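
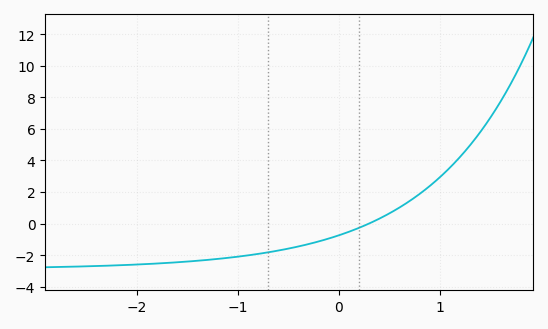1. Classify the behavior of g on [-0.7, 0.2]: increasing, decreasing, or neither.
increasing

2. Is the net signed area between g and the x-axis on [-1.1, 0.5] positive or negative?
negative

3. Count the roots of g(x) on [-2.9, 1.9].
1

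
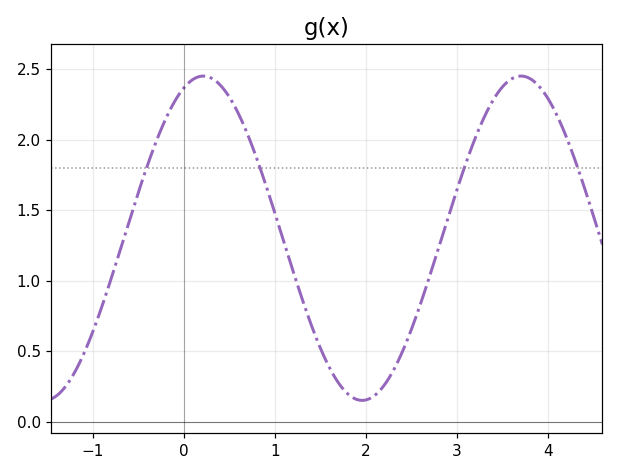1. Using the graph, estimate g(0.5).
2.3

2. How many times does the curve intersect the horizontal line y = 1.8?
4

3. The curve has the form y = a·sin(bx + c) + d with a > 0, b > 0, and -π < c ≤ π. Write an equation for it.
y = 1.15sin(1.8x + 1.2) + 1.3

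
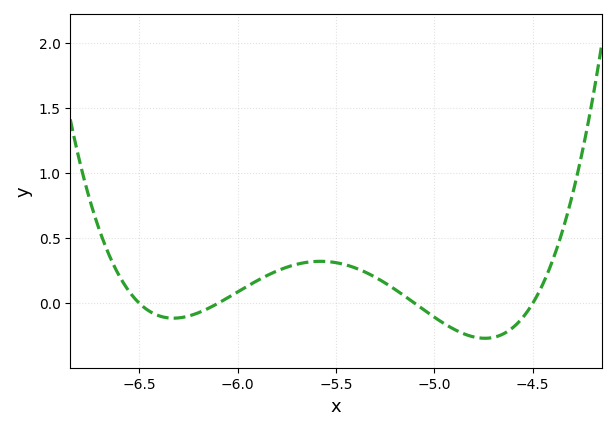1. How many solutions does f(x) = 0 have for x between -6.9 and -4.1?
4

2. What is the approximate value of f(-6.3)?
-0.1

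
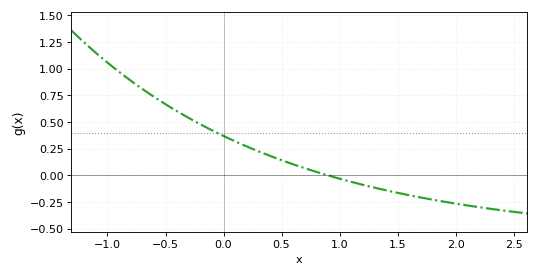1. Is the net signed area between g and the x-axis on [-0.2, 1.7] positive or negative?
positive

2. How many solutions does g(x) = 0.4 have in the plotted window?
1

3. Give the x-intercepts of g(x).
0.9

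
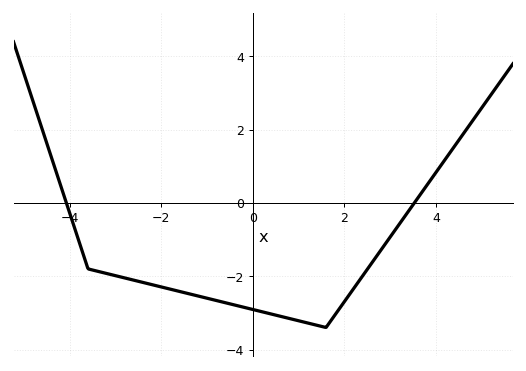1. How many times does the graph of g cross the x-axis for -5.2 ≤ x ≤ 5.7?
2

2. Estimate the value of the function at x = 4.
0.8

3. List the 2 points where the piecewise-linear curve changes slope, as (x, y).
(-3.6, -1.8); (1.6, -3.4)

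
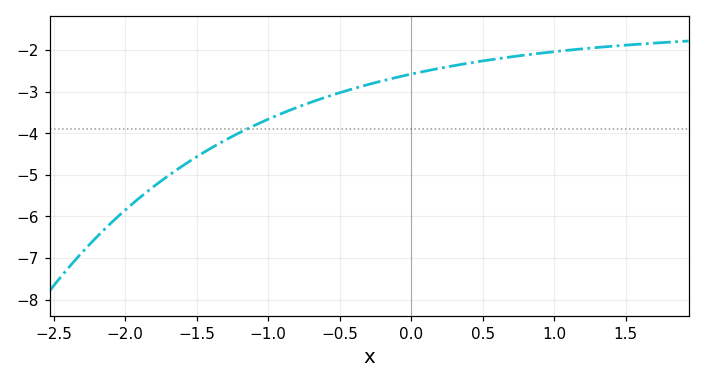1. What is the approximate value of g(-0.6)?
-3.14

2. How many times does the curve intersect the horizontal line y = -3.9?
1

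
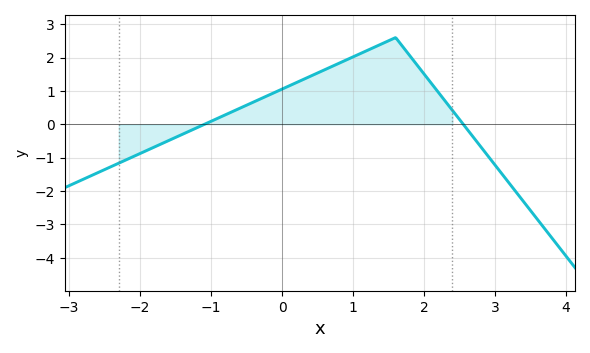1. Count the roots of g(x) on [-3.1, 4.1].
2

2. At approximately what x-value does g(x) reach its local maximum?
1.6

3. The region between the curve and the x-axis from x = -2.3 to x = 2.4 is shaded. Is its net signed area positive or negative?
positive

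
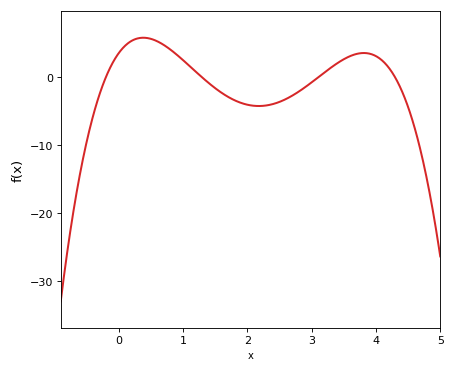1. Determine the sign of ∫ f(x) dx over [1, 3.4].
negative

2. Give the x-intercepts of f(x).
-0.2, 1.3, 3.1, 4.3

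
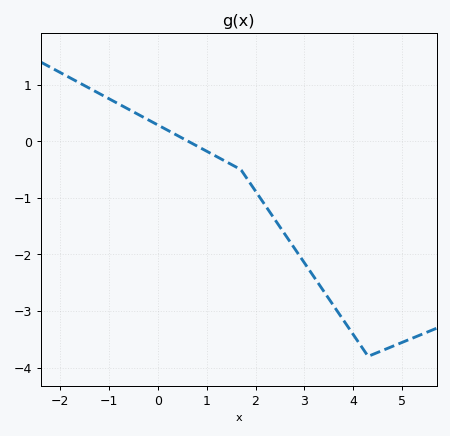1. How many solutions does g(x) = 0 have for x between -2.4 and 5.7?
1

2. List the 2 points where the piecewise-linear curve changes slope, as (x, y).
(1.7, -0.5); (4.3, -3.8)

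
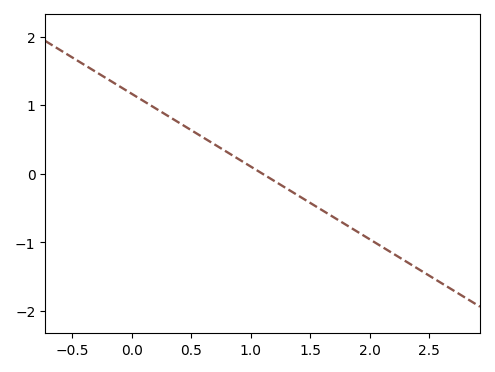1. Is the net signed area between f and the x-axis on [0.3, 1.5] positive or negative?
positive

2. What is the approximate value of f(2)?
-1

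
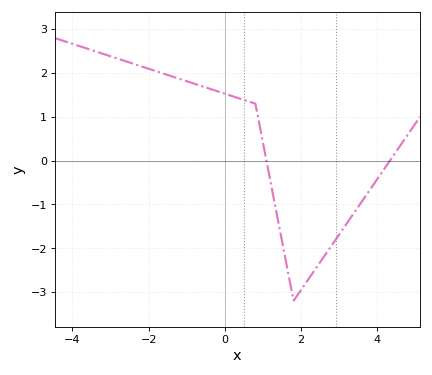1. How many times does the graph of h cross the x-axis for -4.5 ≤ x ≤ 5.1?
2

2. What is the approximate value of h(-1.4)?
1.9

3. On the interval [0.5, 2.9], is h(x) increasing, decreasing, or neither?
neither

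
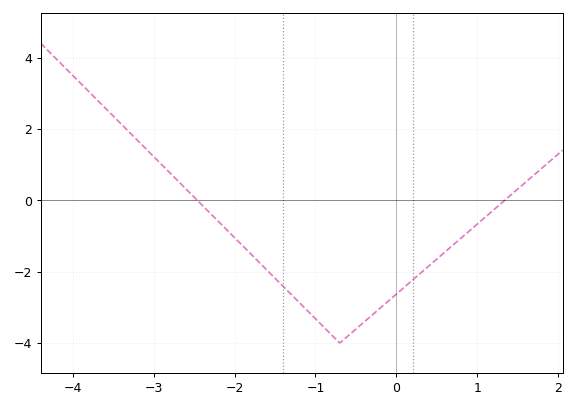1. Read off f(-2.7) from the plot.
0.6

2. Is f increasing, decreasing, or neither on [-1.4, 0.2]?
neither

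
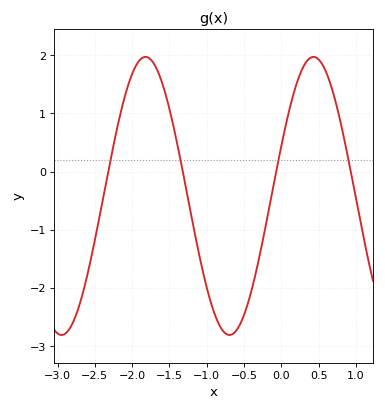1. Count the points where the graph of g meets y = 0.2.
4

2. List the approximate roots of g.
-2.32, -1.32, -0.069, 0.93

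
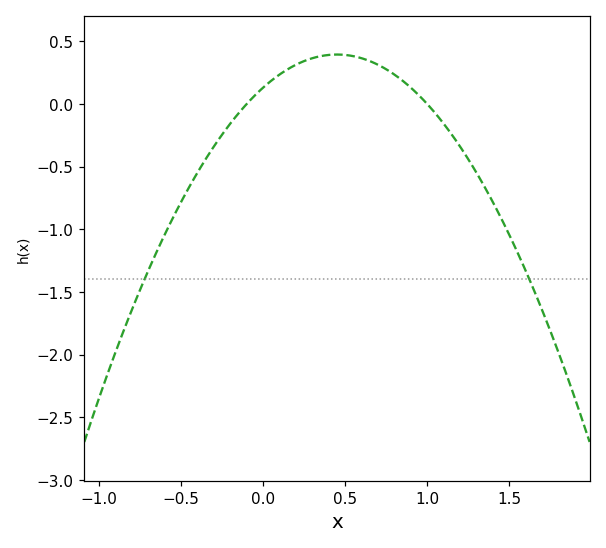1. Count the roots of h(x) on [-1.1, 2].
2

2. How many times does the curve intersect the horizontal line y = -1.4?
2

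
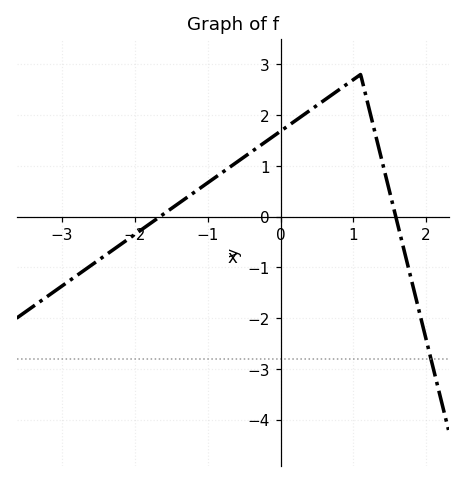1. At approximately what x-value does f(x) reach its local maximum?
1.1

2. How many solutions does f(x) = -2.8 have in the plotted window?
1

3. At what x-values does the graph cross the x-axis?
-1.66, 1.58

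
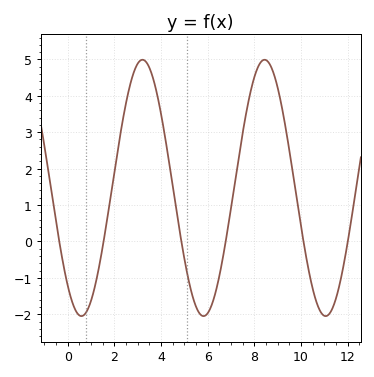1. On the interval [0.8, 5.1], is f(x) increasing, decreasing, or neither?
neither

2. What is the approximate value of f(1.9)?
1.5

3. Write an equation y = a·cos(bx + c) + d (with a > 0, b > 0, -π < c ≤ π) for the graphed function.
y = 3.52cos(1.2x + 2.44) + 1.47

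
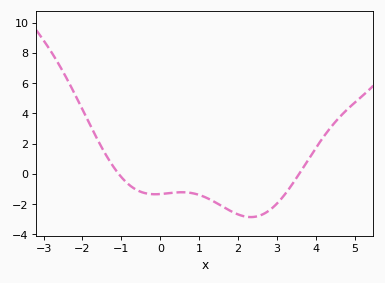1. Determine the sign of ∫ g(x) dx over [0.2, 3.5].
negative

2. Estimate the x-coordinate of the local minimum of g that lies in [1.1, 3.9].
2.4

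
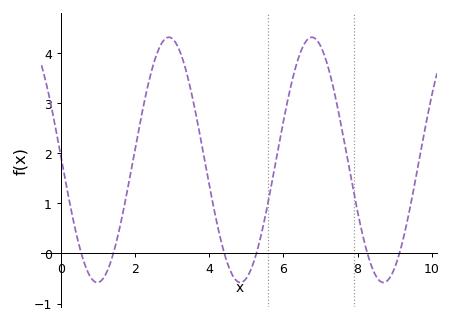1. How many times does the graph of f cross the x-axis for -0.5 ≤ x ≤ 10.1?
6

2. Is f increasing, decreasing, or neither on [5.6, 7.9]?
neither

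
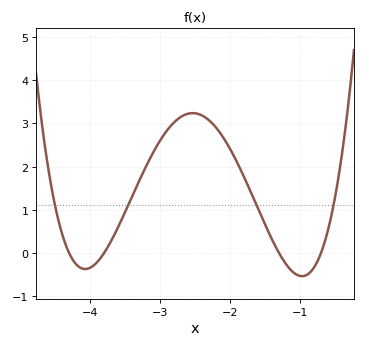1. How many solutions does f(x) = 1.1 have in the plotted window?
4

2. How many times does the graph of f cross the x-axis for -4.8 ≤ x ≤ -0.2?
4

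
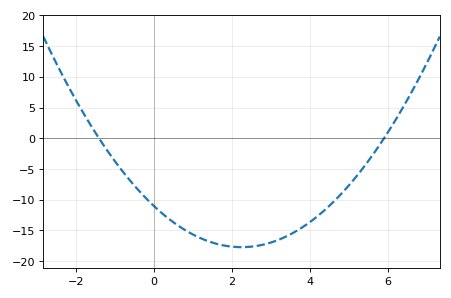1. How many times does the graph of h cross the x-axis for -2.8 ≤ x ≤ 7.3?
2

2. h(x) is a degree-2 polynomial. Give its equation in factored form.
y = 1.33(x + 1.4)(x - 5.9)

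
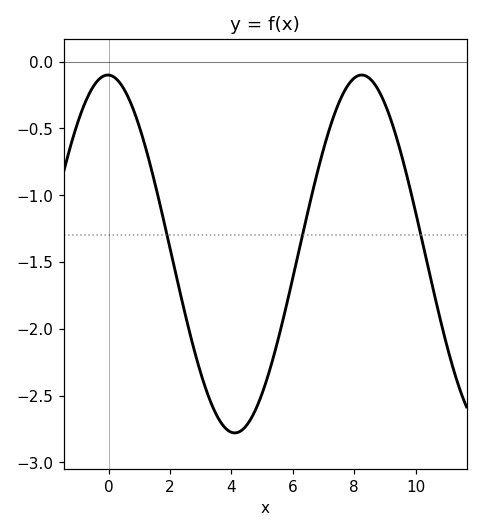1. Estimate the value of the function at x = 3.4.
-2.6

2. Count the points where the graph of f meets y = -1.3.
3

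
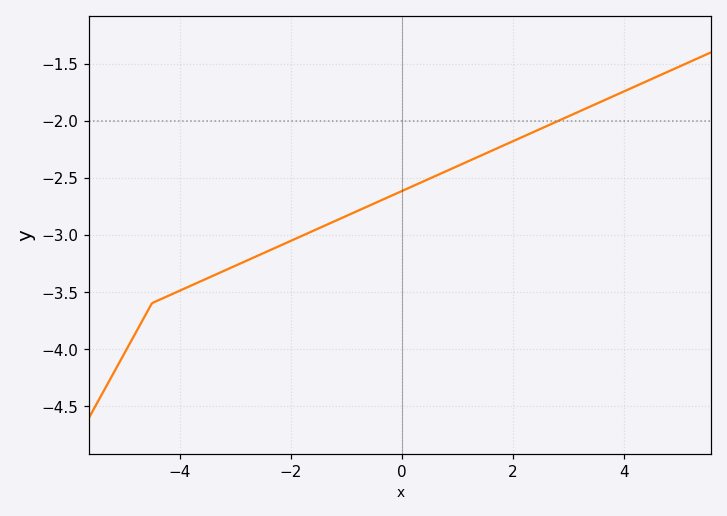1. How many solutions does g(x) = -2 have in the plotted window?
1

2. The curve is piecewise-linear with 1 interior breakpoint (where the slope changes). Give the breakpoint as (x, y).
(-4.5, -3.6)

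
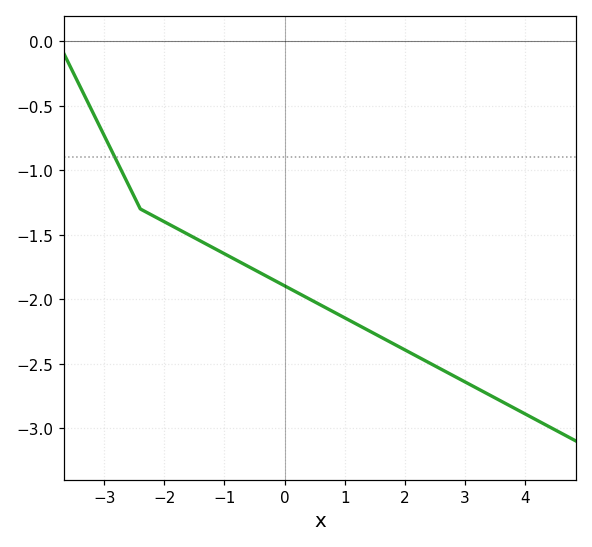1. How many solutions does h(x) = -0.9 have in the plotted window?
1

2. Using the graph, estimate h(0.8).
-2.1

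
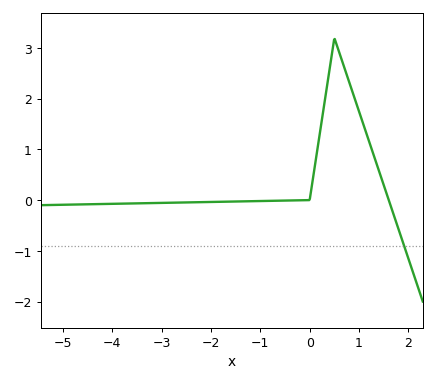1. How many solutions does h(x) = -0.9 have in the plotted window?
1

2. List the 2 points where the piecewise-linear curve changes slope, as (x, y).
(0, 0); (0.5, 3.2)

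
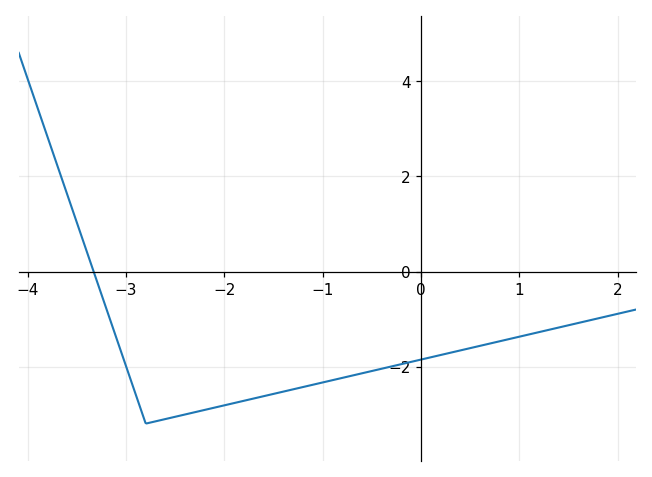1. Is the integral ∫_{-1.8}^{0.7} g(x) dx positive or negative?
negative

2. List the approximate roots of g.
-3.3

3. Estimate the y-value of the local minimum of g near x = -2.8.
-3.2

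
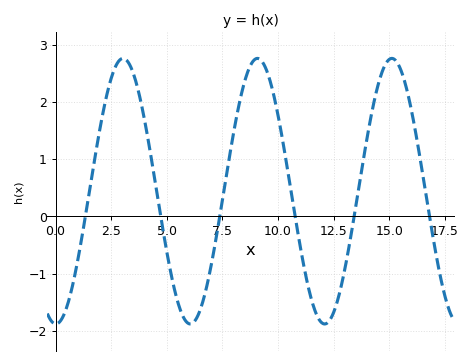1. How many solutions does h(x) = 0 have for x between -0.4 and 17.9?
6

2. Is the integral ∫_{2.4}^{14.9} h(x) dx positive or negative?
positive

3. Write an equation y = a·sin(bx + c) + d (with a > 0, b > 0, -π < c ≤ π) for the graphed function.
y = 2.32sin(1.04x - 1.58) + 0.44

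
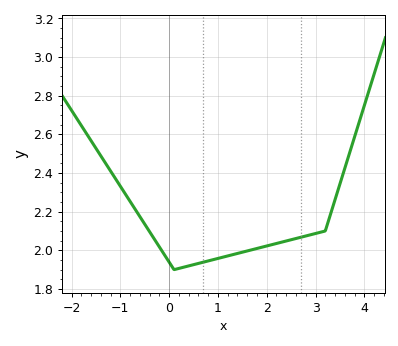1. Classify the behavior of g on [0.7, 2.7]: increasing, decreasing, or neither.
increasing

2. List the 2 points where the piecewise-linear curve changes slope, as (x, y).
(0.1, 1.9); (3.2, 2.1)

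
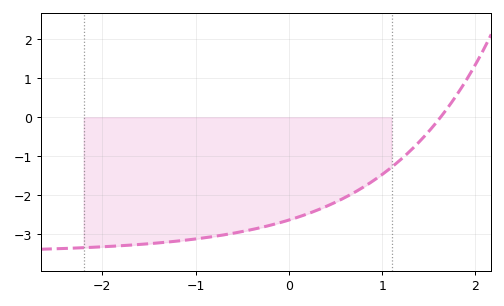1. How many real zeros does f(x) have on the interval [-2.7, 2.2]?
1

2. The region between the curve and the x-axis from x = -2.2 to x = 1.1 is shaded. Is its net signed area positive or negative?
negative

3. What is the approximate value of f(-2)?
-3.33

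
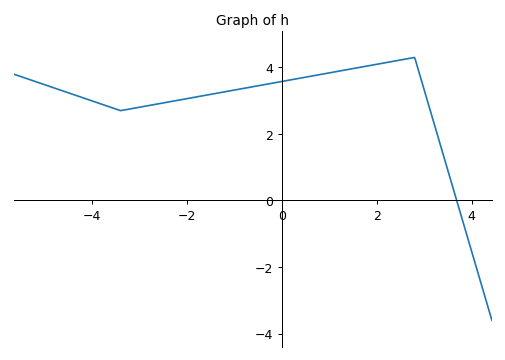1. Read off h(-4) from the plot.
3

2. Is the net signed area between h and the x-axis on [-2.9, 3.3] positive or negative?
positive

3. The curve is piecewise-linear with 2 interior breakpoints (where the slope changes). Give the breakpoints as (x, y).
(-3.4, 2.7); (2.8, 4.3)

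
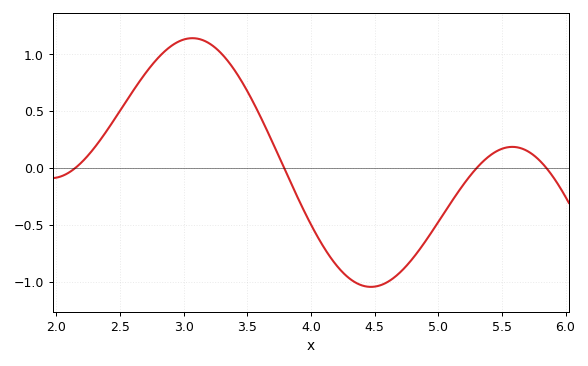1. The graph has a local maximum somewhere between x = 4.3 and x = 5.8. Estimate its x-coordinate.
5.6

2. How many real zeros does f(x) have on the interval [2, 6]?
4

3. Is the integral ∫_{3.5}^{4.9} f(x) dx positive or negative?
negative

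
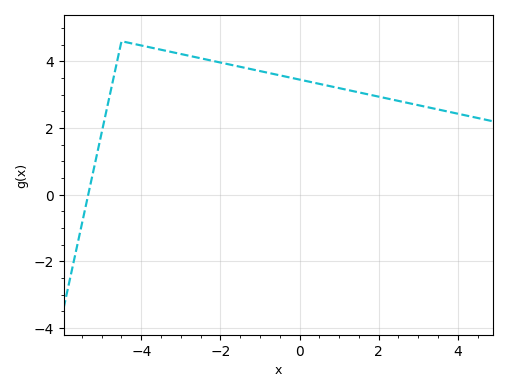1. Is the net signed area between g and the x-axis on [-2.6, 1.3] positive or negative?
positive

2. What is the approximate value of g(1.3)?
3.2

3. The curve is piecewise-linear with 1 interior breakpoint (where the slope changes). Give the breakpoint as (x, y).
(-4.5, 4.6)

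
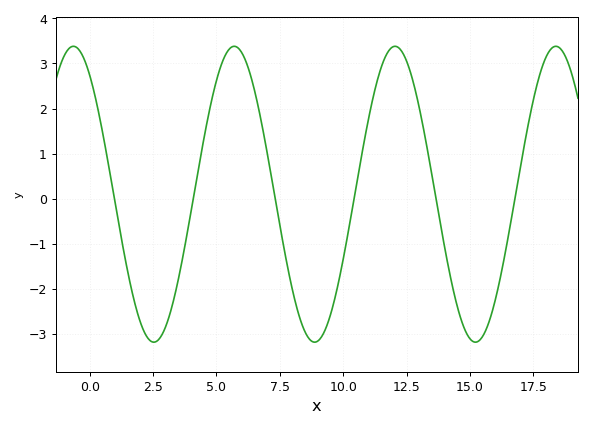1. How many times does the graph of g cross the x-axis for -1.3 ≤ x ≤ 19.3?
6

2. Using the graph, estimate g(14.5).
-2.4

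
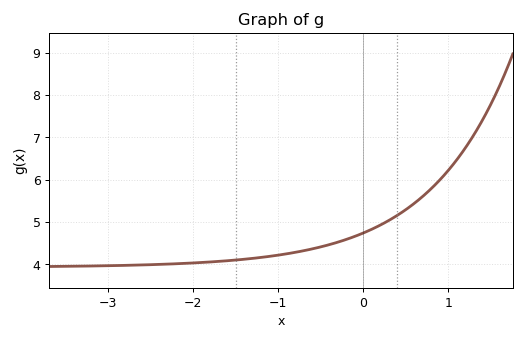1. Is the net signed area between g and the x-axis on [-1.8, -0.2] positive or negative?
positive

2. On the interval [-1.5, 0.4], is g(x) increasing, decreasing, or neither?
increasing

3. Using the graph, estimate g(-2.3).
4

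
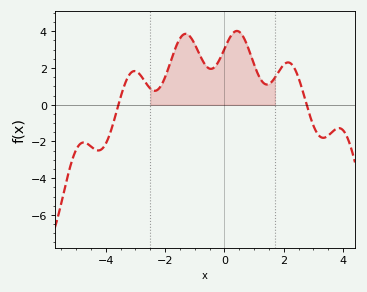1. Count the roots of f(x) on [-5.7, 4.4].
2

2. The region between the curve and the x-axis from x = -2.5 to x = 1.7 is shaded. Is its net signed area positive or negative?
positive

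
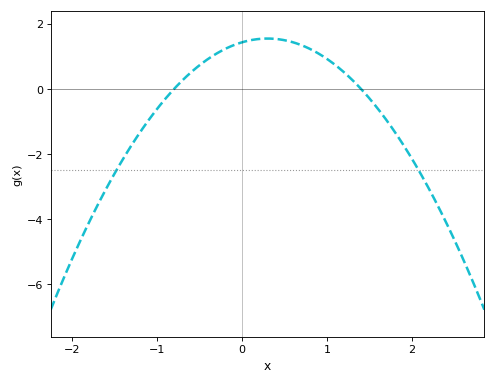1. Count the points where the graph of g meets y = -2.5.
2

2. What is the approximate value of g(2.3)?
-3.57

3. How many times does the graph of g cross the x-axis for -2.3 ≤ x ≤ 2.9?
2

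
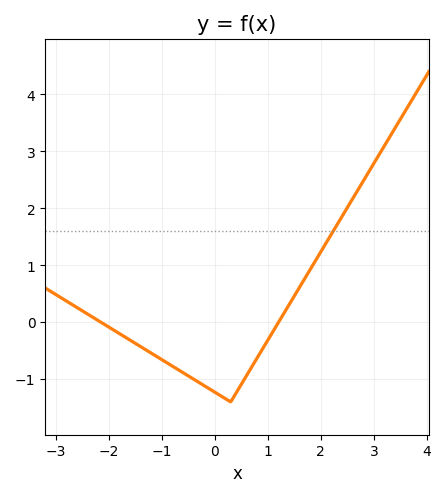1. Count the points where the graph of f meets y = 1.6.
1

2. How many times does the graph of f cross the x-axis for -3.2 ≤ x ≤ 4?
2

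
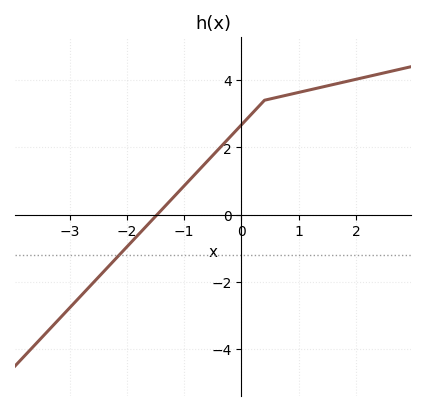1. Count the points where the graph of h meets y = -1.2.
1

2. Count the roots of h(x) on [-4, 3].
1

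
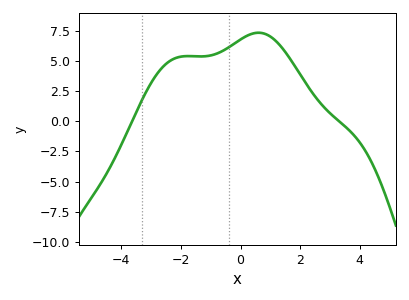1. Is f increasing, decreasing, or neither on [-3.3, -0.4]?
neither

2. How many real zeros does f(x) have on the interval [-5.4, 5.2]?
2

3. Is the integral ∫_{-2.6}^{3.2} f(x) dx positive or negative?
positive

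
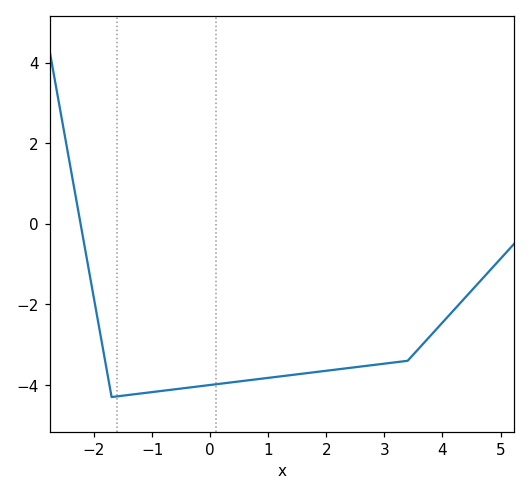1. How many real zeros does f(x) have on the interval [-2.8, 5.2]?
1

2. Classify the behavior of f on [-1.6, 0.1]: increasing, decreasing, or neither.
increasing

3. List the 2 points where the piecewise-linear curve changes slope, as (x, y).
(-1.7, -4.3); (3.4, -3.4)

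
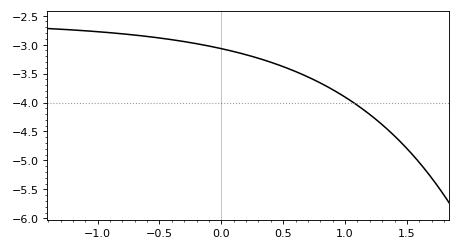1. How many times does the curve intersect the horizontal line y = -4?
1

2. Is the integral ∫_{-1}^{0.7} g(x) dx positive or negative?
negative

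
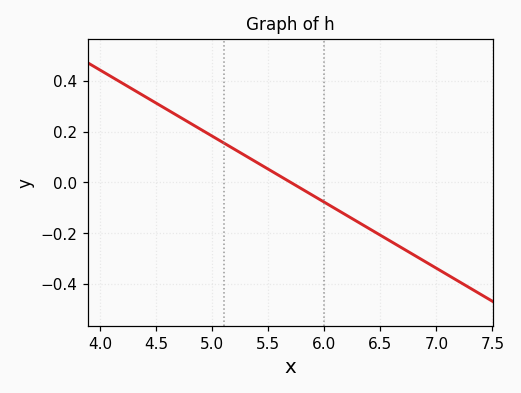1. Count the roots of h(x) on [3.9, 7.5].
1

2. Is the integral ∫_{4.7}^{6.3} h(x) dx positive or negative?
positive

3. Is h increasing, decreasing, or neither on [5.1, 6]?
decreasing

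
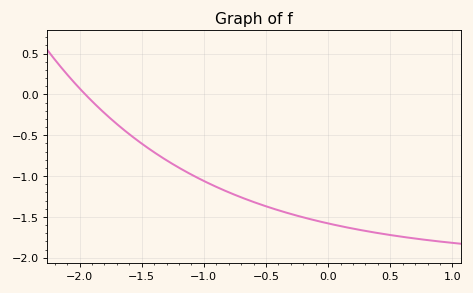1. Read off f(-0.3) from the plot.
-1.45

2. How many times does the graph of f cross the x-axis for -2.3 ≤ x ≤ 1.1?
1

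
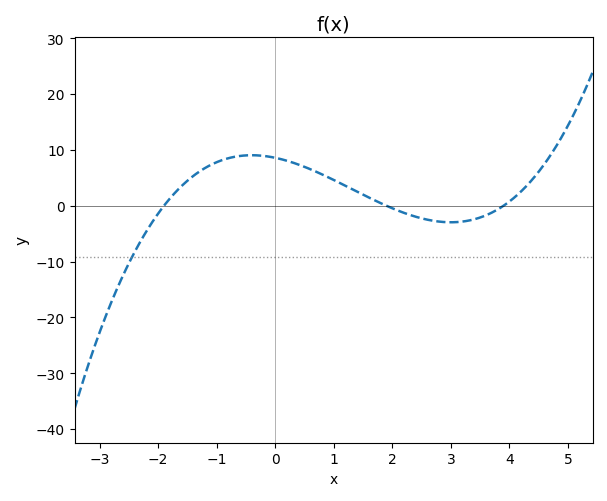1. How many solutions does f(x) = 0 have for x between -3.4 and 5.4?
3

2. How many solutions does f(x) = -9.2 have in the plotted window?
1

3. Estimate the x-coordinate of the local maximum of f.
-0.399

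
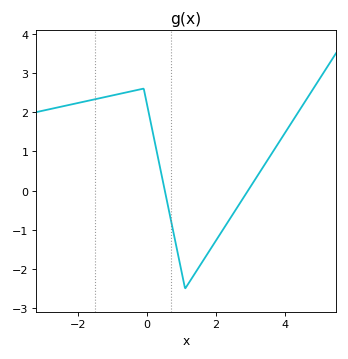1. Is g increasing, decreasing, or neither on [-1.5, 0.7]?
neither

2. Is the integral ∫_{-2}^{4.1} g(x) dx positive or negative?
positive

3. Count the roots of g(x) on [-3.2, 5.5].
2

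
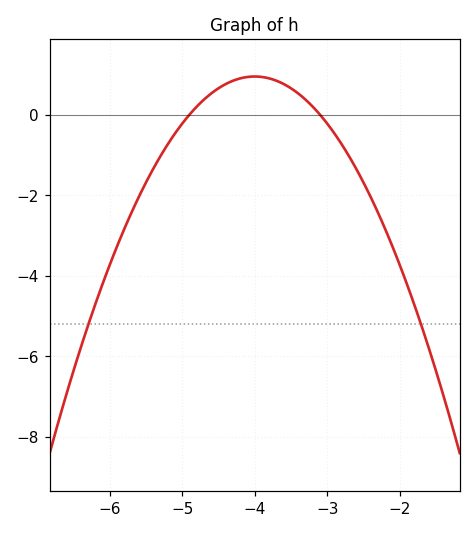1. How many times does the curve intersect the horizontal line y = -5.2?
2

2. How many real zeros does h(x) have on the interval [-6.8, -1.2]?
2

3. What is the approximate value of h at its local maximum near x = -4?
0.948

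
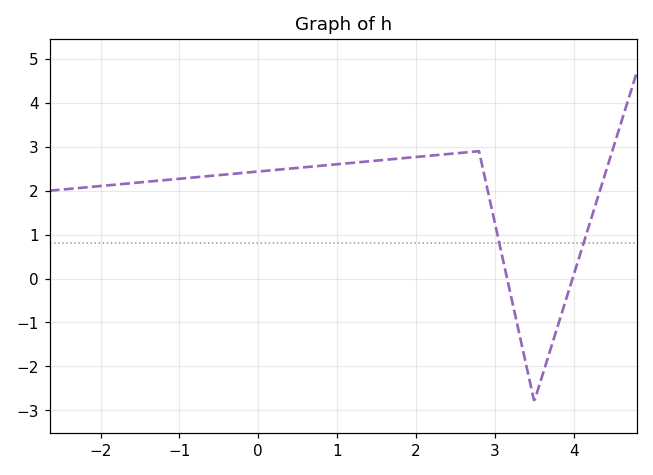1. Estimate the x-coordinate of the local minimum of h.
3.5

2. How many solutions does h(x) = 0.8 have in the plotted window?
2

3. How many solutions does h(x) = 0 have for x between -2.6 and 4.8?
2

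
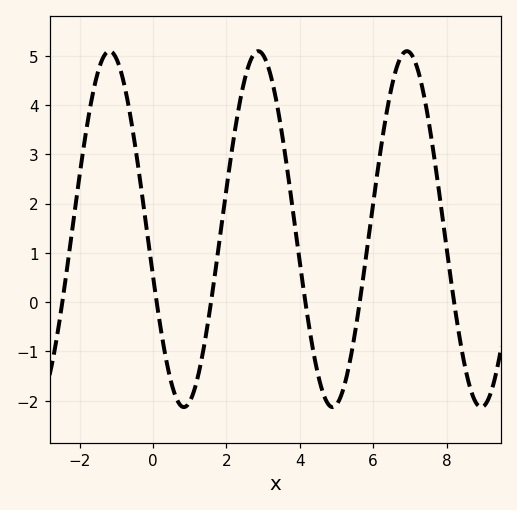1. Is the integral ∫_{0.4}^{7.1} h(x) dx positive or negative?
positive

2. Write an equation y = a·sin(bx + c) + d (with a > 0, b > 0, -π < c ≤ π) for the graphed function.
y = 3.61sin(1.55x - 2.87) + 1.48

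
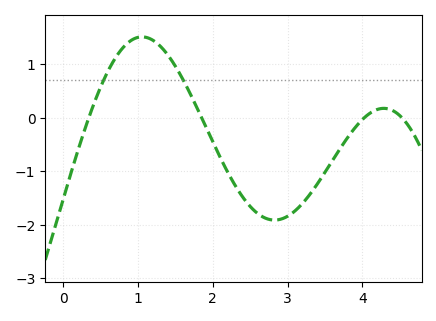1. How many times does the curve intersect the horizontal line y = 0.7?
2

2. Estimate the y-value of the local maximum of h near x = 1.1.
1.5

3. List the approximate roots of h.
0.3, 1.8, 4, 4.5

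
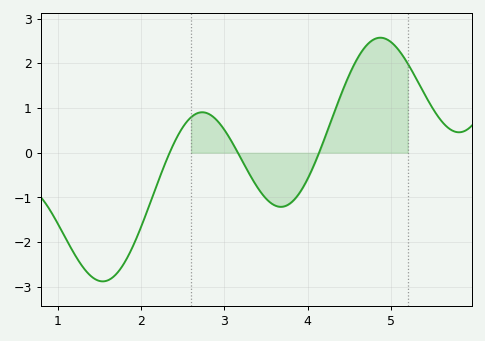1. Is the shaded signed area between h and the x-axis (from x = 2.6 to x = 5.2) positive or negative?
positive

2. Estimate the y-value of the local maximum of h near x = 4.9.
2.57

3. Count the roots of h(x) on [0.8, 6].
3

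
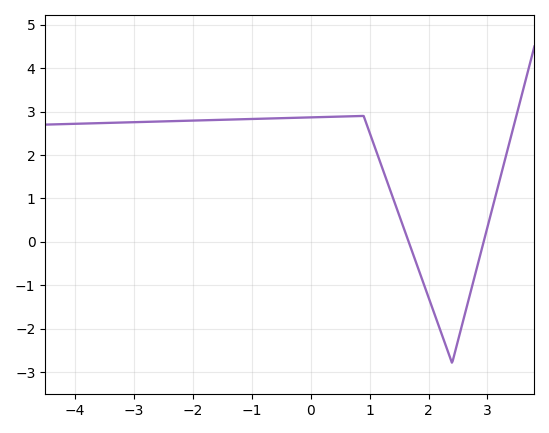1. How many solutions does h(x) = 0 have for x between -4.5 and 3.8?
2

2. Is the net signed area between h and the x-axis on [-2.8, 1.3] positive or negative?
positive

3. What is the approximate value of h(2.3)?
-2.42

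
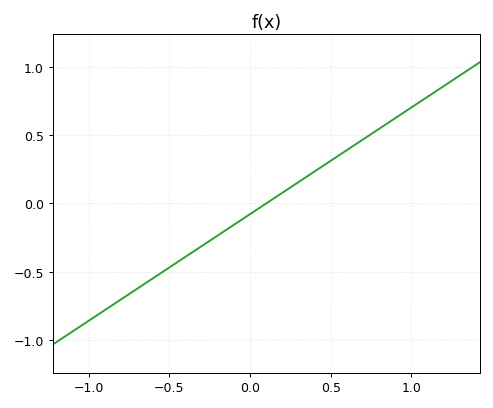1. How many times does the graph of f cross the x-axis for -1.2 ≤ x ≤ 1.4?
1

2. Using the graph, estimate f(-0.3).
-0.312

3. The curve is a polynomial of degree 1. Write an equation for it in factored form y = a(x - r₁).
y = 0.78(x - 0.1)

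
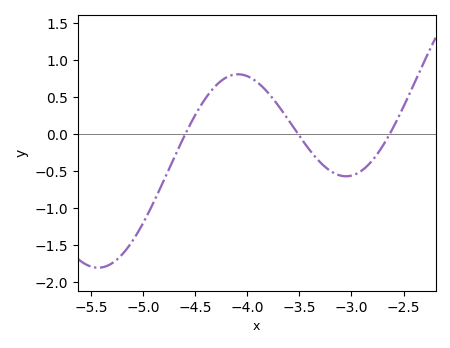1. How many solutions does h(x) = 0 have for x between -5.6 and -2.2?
3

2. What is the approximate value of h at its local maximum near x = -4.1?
0.81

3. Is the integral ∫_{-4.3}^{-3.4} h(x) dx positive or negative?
positive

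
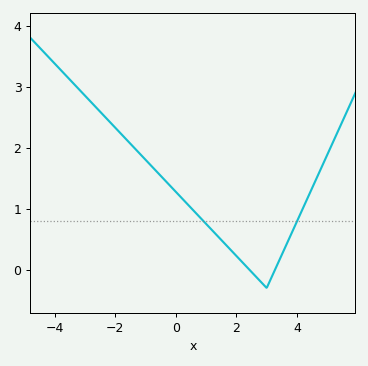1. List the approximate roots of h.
2.43, 3.27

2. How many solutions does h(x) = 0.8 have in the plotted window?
2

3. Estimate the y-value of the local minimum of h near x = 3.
-0.3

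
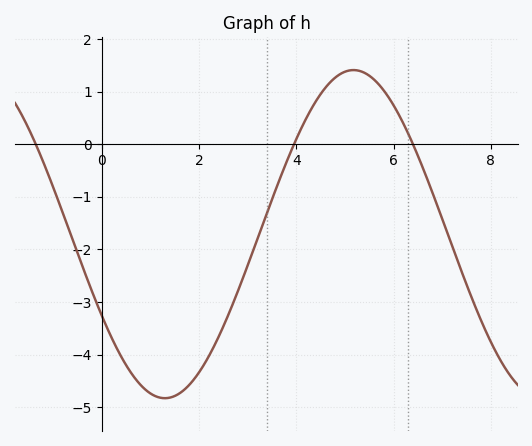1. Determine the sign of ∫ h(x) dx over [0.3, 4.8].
negative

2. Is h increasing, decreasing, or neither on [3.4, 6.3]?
neither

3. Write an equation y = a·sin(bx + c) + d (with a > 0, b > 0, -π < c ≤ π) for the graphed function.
y = 3.12sin(0.81x - 2.62) - 1.71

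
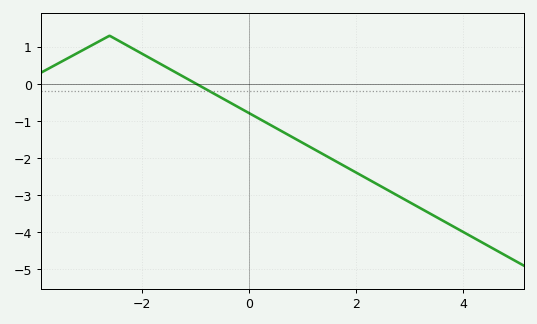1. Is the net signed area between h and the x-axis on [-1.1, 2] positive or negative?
negative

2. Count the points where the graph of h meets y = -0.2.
1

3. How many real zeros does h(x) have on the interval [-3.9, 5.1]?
1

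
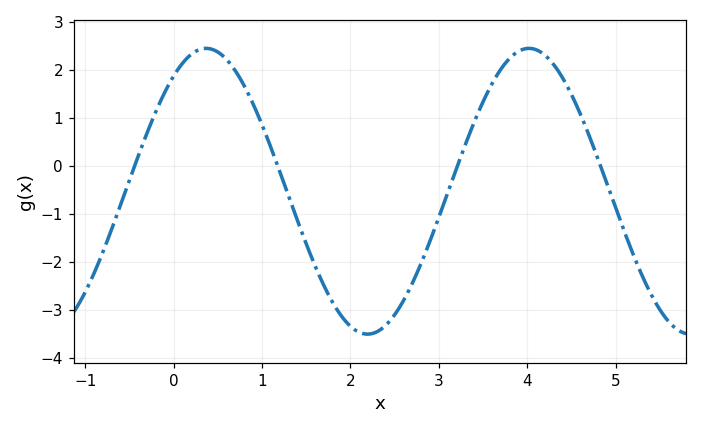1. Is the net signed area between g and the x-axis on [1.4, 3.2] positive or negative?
negative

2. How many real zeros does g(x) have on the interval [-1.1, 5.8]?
4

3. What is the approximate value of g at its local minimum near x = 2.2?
-3.51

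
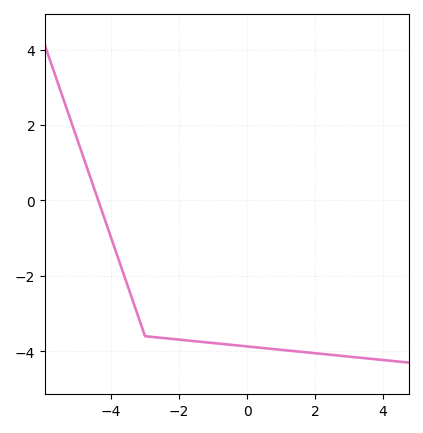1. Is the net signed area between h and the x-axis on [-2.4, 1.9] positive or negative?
negative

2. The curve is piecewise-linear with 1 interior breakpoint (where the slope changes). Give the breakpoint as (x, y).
(-3, -3.6)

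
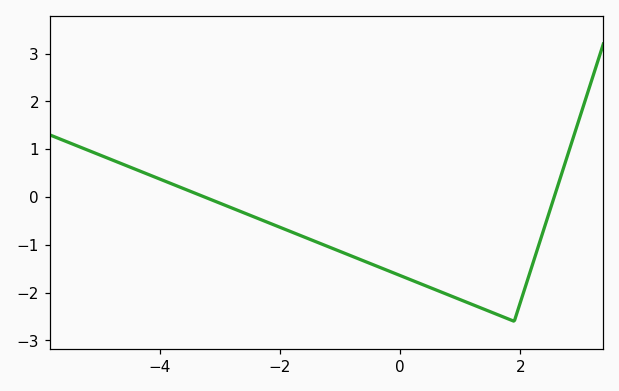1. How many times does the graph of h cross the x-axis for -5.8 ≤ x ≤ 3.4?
2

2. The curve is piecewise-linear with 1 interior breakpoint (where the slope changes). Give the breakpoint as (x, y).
(1.9, -2.6)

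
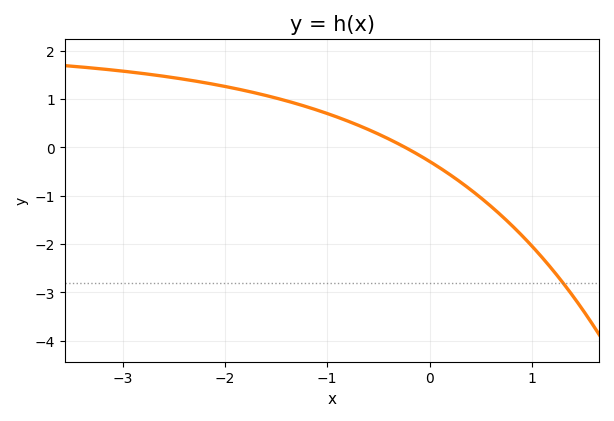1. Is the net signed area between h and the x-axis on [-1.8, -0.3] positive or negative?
positive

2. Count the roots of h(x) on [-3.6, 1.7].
1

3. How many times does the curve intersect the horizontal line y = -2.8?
1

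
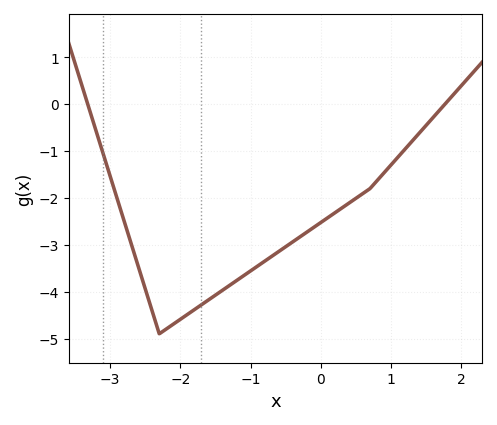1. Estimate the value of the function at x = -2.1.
-4.7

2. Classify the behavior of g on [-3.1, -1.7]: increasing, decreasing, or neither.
neither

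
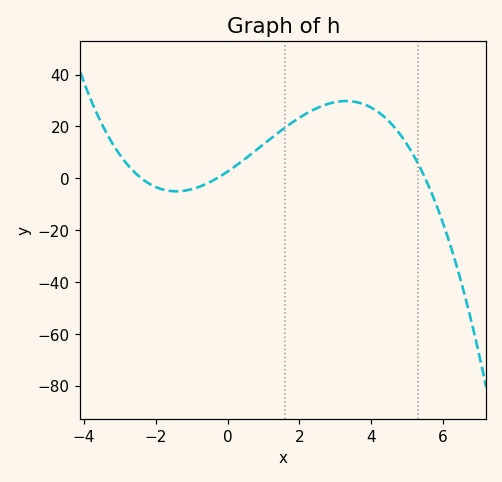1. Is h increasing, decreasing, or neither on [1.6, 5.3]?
neither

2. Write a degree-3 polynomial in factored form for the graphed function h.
y = -0.66(x + 2.4)(x + 0.3)(x - 5.5)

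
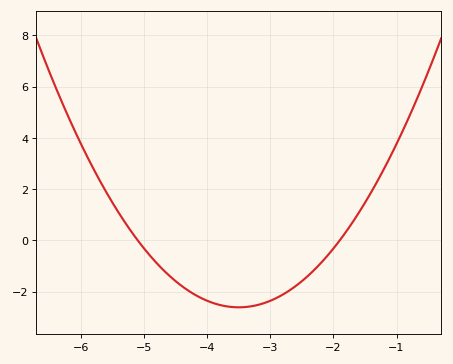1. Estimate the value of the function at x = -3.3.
-2.57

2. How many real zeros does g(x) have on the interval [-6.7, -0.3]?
2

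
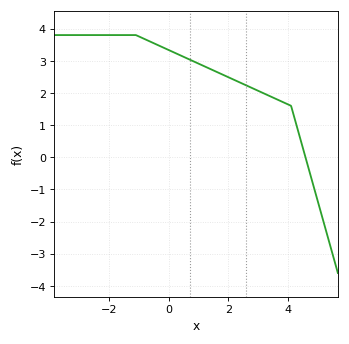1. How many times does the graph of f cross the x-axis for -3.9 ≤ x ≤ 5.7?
1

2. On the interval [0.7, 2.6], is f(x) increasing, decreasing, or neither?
decreasing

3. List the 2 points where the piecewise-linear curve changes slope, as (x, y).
(-1.1, 3.8); (4.1, 1.6)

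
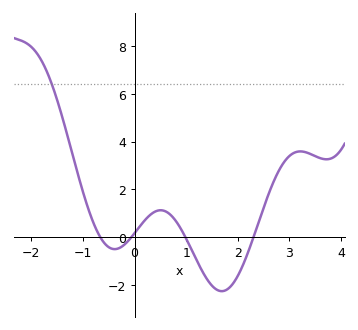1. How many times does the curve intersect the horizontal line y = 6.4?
1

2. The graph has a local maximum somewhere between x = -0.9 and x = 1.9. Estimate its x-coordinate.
0.5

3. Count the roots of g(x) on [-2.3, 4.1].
4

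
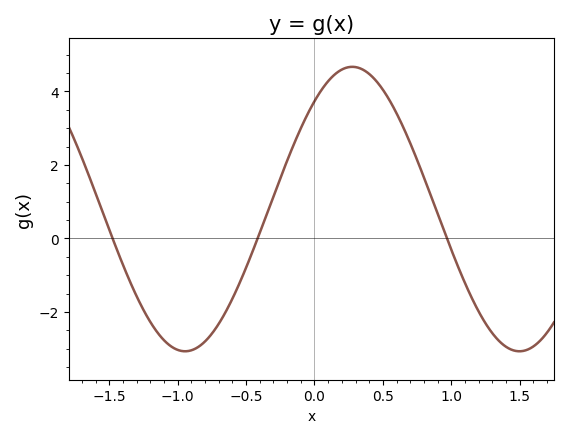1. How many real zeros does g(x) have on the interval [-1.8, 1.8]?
3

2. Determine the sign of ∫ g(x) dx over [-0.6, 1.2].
positive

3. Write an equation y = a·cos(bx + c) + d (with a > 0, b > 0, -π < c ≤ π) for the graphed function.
y = 3.87cos(2.6x - 0.71) + 0.8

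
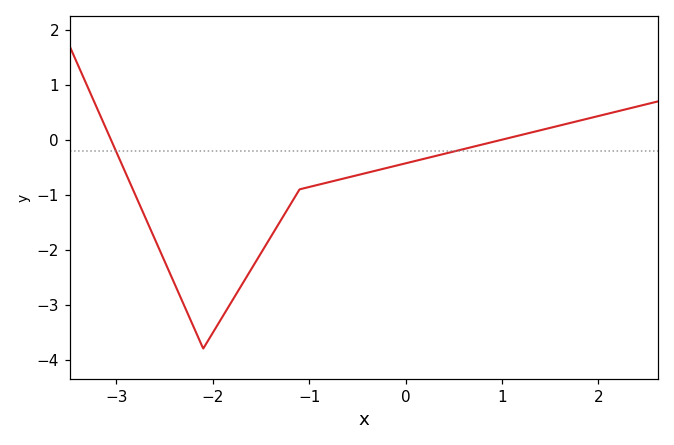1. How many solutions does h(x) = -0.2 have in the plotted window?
2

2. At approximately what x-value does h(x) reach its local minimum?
-2.1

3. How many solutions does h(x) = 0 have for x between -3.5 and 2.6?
2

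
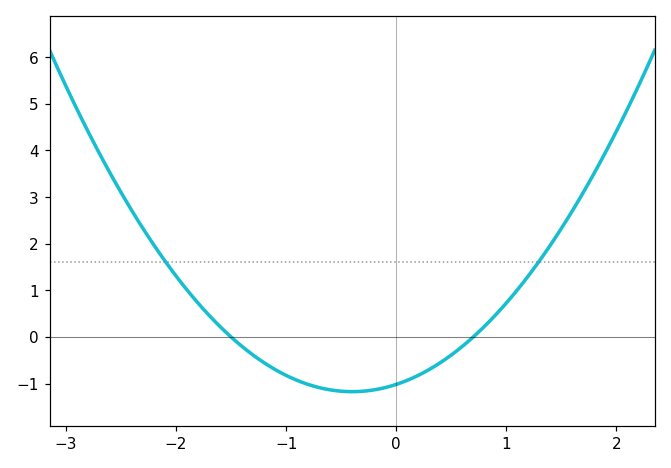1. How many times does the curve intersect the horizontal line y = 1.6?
2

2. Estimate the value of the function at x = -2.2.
2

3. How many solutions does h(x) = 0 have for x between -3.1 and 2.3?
2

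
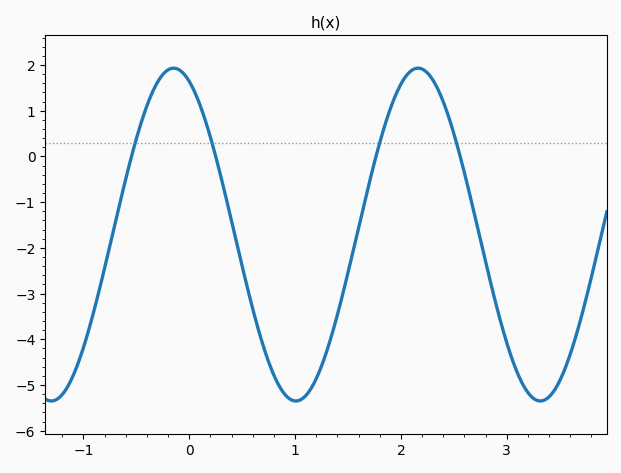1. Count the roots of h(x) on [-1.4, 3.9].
4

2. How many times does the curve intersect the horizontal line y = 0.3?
4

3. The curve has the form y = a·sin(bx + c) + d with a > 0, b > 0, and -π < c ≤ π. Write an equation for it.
y = 3.64sin(2.72x + 1.97) - 1.71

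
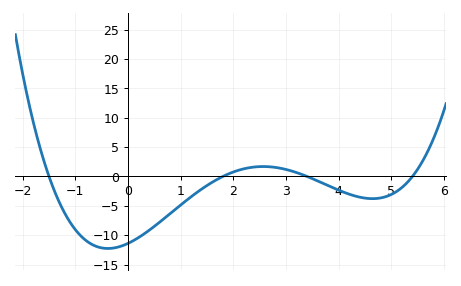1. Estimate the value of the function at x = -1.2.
-6.5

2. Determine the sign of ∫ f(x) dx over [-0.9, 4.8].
negative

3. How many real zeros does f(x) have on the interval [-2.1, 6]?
4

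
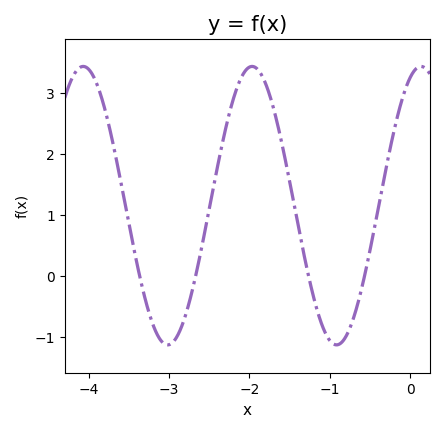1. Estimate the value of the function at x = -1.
-1.06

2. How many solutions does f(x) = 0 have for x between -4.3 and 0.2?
4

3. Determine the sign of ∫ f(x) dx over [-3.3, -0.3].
positive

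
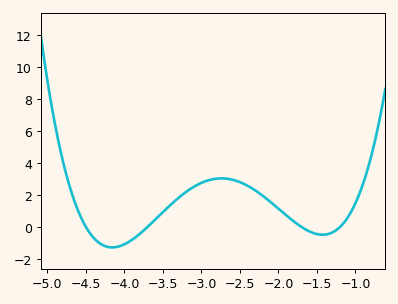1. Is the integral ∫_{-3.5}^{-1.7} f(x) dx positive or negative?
positive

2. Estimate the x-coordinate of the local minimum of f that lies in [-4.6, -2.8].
-4.2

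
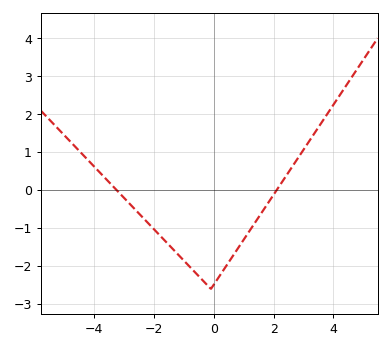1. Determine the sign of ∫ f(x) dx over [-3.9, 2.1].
negative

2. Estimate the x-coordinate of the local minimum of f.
-0.098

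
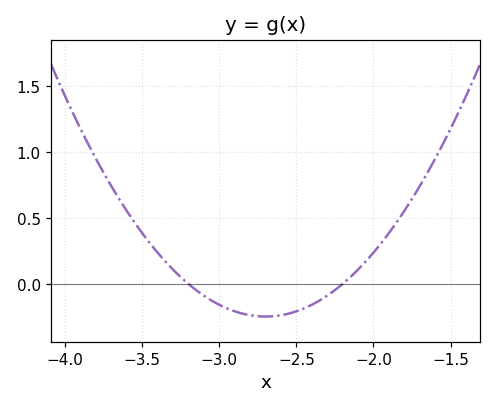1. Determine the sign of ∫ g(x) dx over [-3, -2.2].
negative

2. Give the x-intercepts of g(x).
-3.2, -2.2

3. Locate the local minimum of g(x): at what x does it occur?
-2.7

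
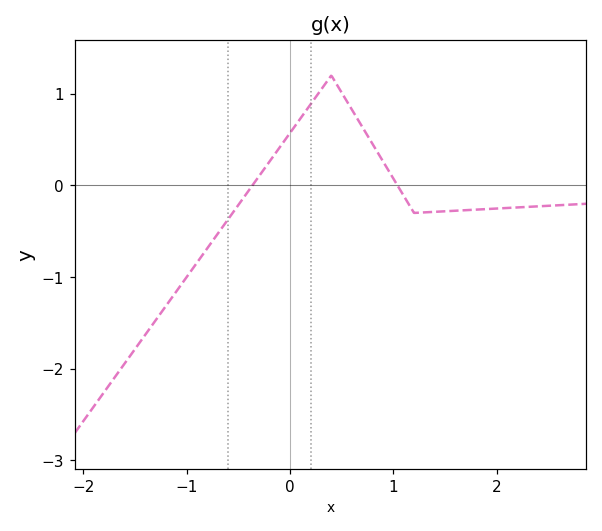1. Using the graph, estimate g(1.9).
-0.258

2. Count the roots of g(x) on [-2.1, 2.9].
2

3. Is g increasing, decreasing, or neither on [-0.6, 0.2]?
increasing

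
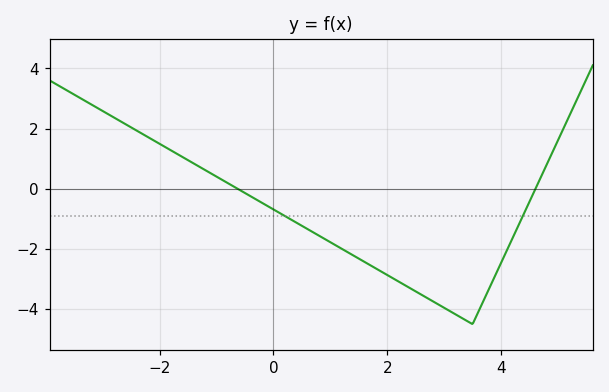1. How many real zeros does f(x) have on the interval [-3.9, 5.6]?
2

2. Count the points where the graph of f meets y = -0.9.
2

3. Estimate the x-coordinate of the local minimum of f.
3.5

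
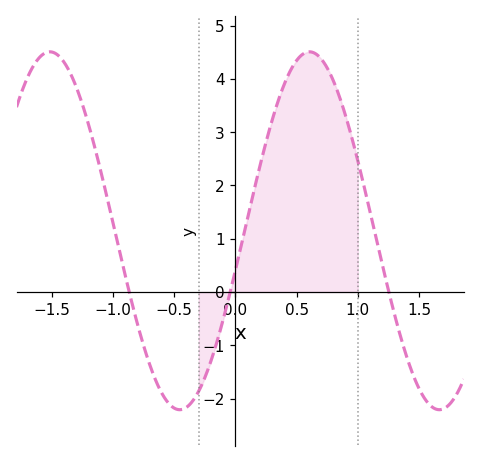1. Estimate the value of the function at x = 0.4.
3.91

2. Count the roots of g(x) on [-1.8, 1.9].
3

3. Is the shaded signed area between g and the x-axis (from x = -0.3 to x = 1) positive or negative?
positive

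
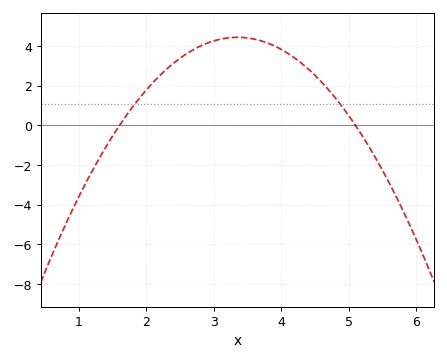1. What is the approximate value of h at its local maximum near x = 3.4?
4.4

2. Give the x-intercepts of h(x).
1.6, 5.1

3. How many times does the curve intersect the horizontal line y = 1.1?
2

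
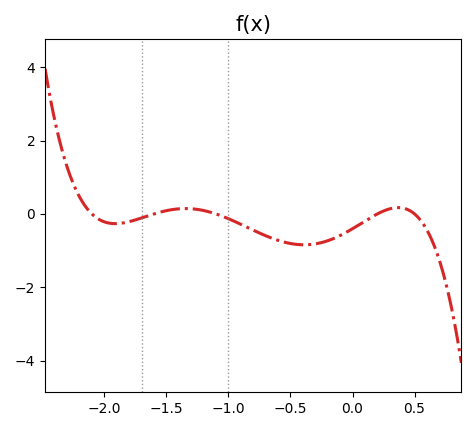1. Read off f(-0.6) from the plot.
-0.719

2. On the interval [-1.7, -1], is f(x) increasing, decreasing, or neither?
neither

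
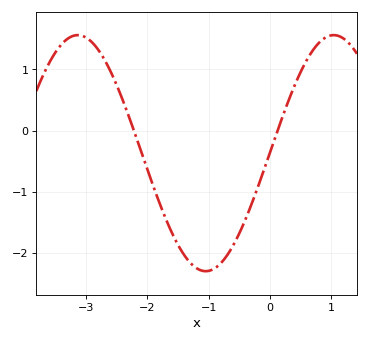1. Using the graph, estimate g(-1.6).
-1.67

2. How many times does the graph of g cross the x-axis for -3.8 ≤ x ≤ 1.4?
2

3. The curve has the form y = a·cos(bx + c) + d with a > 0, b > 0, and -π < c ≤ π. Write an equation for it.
y = 1.93cos(1.5x - 1.57) - 0.37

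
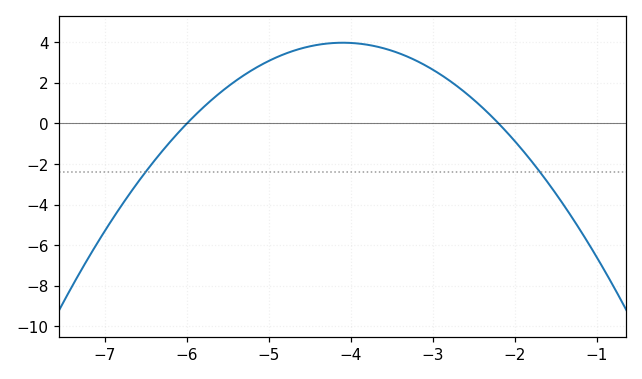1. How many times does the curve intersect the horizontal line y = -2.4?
2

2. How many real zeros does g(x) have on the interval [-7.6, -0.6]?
2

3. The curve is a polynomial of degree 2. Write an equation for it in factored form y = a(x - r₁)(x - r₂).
y = -1.1(x + 6)(x + 2.2)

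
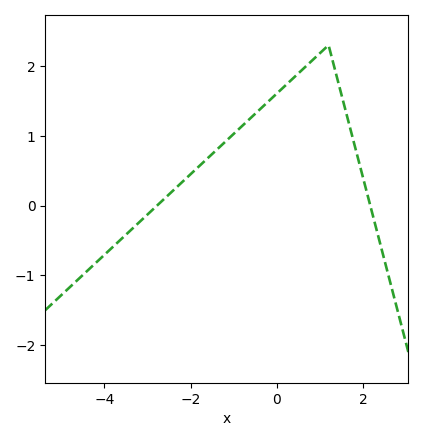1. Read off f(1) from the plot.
2.2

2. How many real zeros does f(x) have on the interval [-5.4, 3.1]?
2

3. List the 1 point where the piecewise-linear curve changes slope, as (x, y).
(1.2, 2.3)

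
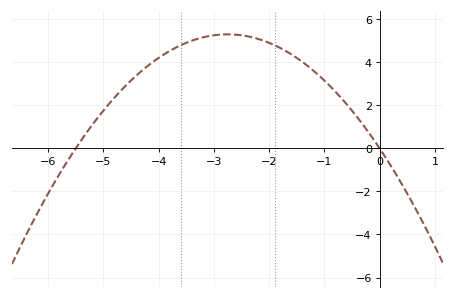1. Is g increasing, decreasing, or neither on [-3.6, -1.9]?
neither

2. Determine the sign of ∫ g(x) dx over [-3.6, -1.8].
positive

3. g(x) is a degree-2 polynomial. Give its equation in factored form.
y = -0.7(x + 5.5)(x - 0)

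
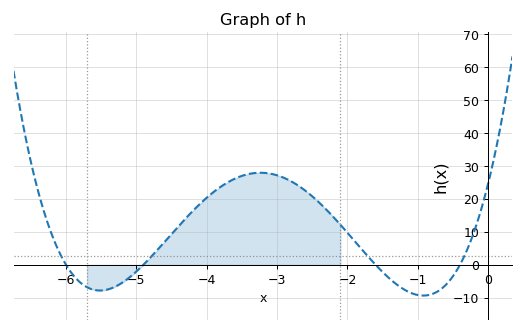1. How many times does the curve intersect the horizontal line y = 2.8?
4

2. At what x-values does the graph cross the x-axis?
-6, -4.9, -1.6, -0.4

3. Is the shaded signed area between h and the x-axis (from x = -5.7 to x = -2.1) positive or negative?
positive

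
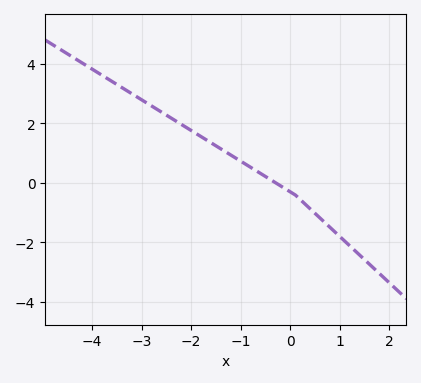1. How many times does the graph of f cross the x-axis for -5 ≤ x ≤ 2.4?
1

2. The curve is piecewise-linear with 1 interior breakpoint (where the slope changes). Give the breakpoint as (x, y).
(0.1, -0.4)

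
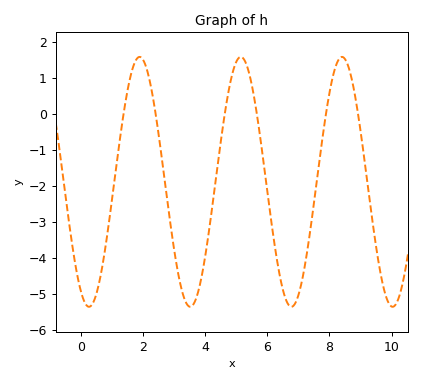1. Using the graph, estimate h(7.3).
-3.72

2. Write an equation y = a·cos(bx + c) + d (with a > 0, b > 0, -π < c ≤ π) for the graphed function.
y = 3.47cos(1.93x + 2.63) - 1.88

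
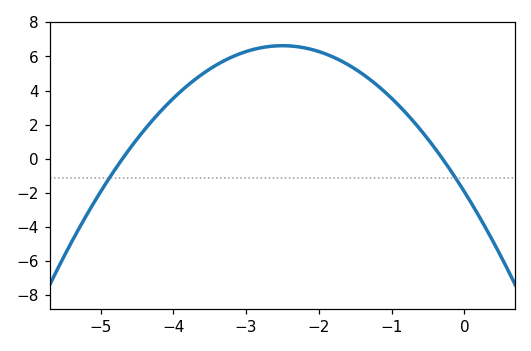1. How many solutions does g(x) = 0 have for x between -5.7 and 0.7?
2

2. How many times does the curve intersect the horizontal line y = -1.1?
2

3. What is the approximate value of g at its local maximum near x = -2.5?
6.6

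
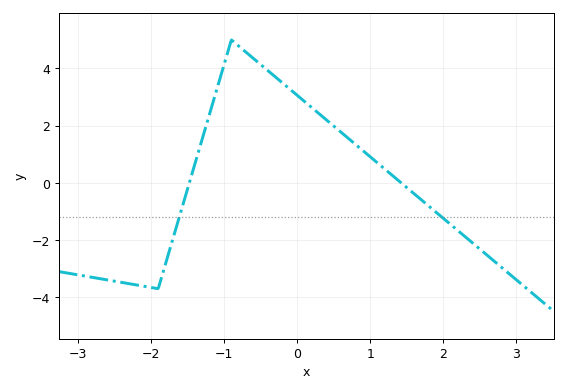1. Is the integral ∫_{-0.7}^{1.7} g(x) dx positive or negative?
positive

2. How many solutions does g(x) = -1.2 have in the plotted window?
2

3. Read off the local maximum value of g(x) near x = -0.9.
5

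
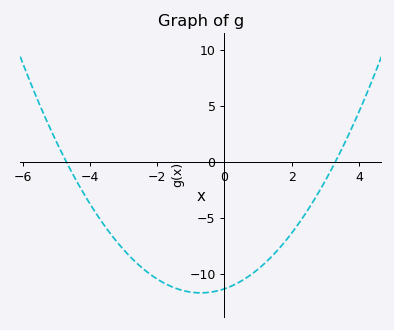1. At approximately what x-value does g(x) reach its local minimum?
-0.7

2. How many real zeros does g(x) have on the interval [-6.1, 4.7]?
2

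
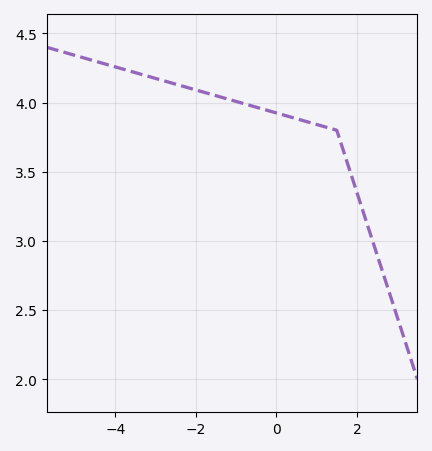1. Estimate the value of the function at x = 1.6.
3.71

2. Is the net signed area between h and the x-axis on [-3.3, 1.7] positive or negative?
positive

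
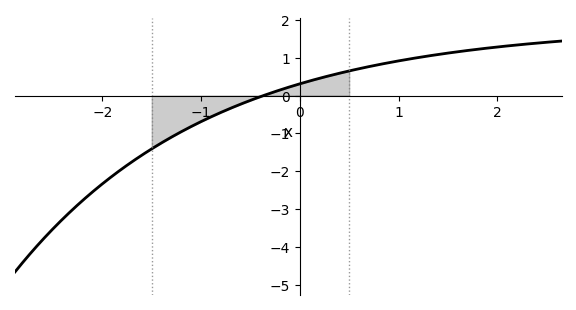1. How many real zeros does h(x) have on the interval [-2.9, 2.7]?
1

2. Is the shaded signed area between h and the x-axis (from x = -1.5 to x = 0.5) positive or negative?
negative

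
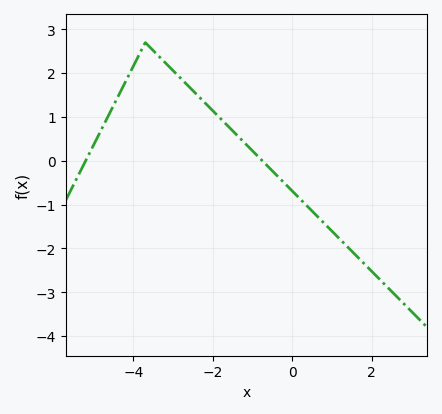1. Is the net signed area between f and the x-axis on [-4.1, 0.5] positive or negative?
positive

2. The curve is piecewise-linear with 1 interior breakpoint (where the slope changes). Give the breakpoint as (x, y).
(-3.7, 2.7)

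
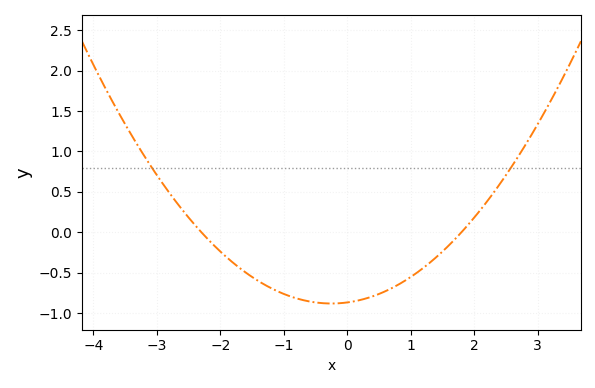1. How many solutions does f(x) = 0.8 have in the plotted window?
2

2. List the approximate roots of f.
-2.2, 1.8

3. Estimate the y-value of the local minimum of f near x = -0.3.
-0.9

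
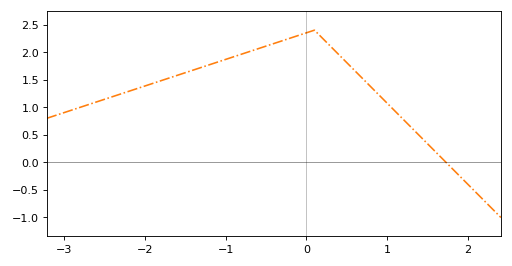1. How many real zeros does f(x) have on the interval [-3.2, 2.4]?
1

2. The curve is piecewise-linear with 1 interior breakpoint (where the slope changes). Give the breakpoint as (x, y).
(0.1, 2.4)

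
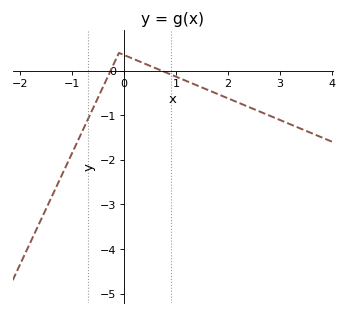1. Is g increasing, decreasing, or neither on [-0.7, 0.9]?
neither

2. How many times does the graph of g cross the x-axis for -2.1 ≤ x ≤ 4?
2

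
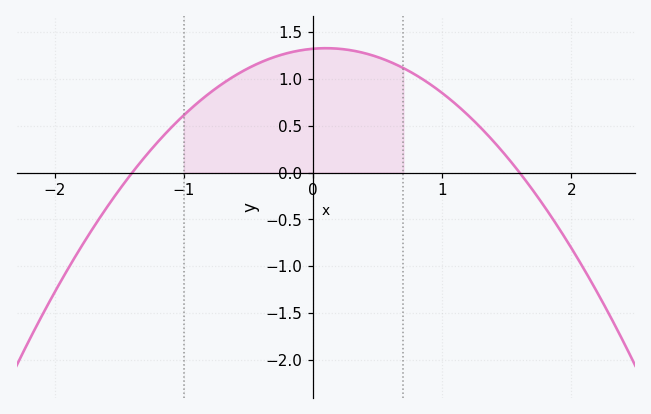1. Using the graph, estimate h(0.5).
1.25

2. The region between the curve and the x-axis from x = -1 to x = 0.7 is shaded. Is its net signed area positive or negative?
positive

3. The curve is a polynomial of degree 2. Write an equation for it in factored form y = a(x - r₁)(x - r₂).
y = -0.59(x + 1.4)(x - 1.6)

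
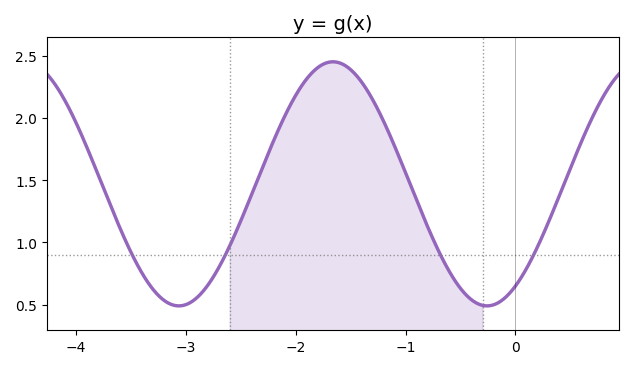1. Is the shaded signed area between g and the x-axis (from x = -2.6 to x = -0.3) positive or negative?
positive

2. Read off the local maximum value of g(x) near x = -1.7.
2.45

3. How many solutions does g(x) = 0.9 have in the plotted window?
4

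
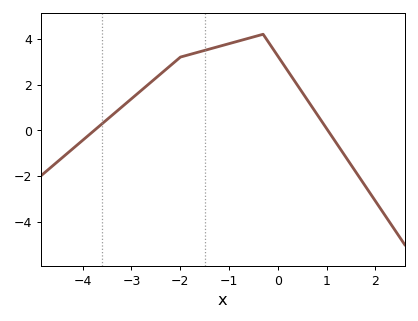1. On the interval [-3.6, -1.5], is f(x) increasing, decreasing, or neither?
increasing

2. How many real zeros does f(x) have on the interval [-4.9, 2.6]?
2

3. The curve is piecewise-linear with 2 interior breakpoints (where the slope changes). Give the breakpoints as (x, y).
(-2, 3.2); (-0.3, 4.2)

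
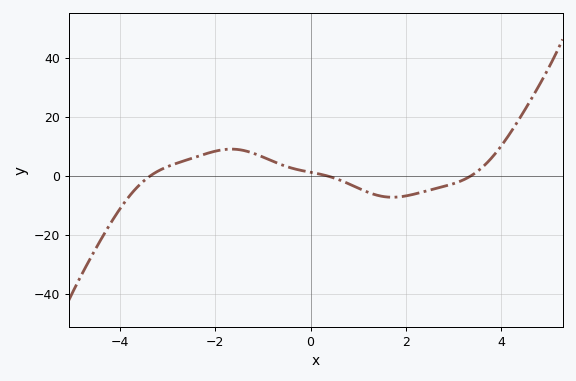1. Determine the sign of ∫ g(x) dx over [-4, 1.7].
positive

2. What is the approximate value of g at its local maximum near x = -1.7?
9.02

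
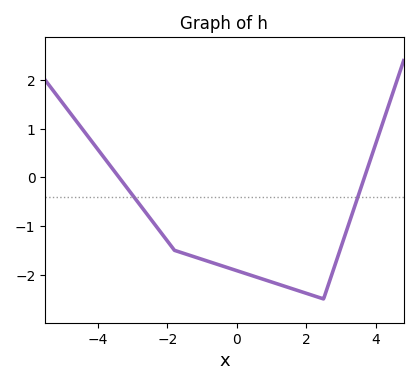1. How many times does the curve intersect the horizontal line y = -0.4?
2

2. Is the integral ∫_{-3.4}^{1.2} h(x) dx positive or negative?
negative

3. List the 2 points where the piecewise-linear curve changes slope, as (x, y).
(-1.8, -1.5); (2.5, -2.5)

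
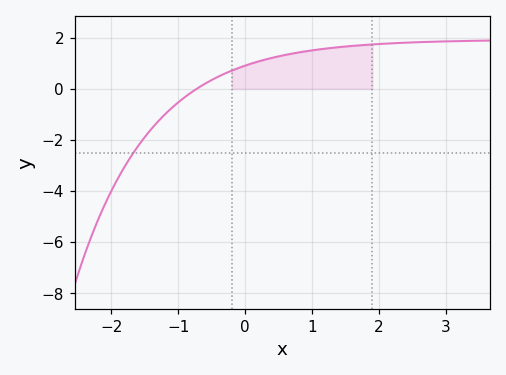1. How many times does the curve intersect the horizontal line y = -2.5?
1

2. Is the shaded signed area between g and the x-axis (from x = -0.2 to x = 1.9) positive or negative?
positive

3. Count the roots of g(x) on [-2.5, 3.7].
1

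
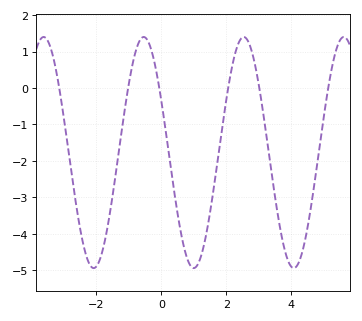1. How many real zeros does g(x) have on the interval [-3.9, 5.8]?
6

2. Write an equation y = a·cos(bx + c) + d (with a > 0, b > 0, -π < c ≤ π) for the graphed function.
y = 3.17cos(2x + 1.1) - 1.77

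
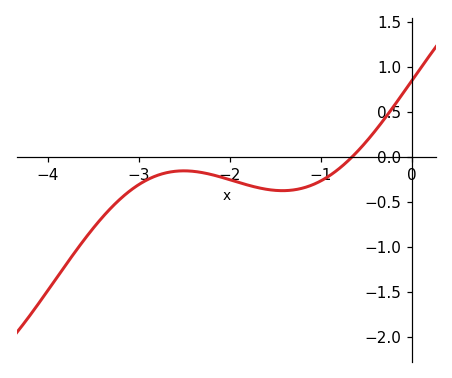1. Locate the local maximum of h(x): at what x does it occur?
-2.5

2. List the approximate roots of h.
-0.7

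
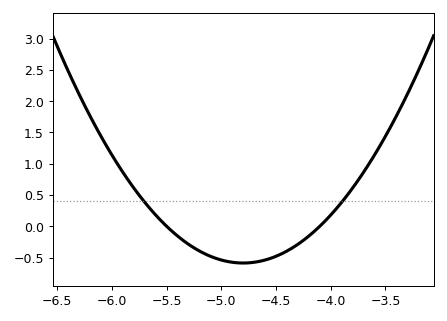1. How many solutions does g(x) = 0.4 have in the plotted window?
2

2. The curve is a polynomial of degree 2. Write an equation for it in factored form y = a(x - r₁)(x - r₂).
y = 1.2(x + 5.5)(x + 4.1)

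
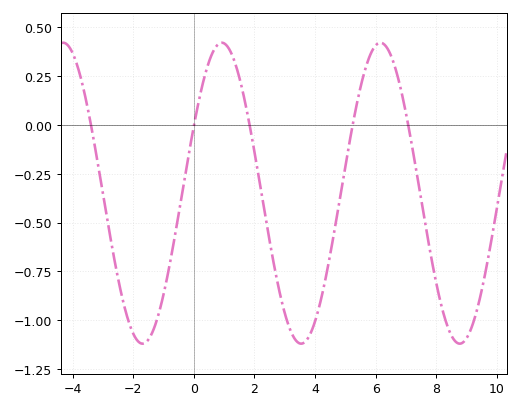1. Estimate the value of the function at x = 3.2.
-1.06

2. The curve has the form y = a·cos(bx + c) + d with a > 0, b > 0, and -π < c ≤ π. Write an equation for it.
y = 0.77cos(1.2x - 1.11) - 0.35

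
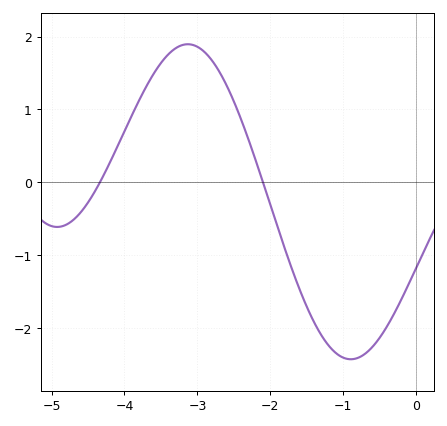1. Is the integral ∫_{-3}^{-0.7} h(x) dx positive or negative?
negative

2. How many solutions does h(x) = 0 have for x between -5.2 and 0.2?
2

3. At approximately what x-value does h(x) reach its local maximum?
-3.13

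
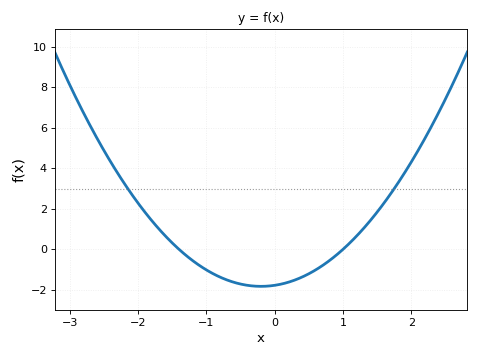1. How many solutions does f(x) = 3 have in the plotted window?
2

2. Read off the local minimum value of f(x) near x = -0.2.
-1.8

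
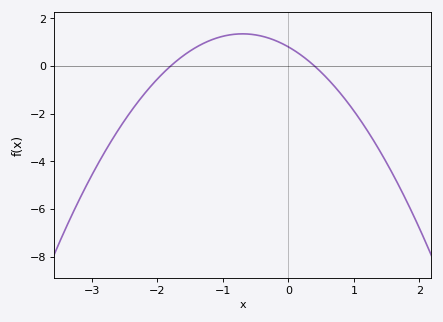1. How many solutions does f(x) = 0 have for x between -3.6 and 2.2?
2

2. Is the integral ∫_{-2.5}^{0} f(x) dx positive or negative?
positive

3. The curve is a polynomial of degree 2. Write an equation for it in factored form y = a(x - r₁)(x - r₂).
y = -1.12(x + 1.8)(x - 0.4)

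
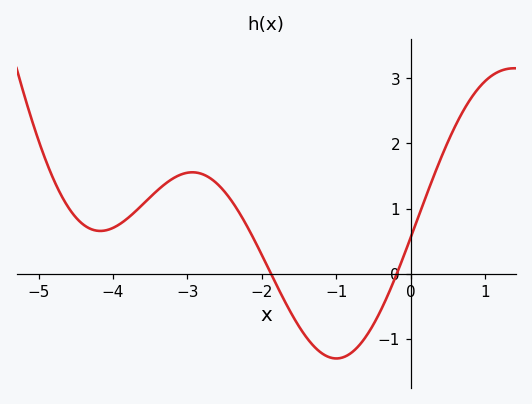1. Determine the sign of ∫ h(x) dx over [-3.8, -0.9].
positive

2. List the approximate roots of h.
-1.88, -0.188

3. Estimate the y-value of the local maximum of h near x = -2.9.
1.56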